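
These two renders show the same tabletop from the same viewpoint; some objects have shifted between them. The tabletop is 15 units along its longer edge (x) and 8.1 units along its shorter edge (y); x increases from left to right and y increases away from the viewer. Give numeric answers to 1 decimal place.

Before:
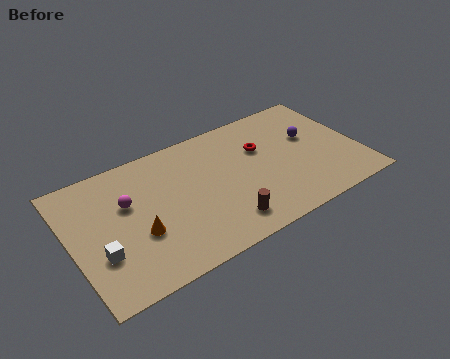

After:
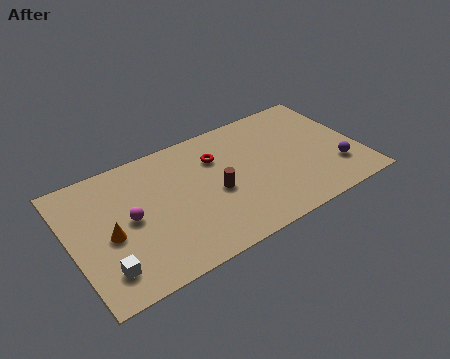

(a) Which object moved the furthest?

the purple sphere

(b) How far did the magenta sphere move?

1.0

The magenta sphere moved from about (3.0, 5.1) to (3.0, 4.1), a distance of √(0.0² + 1.0²) ≈ 1.0.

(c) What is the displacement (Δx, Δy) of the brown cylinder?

(-0.1, 2.1)

The brown cylinder started near (7.5, 1.5) and ended near (7.4, 3.6).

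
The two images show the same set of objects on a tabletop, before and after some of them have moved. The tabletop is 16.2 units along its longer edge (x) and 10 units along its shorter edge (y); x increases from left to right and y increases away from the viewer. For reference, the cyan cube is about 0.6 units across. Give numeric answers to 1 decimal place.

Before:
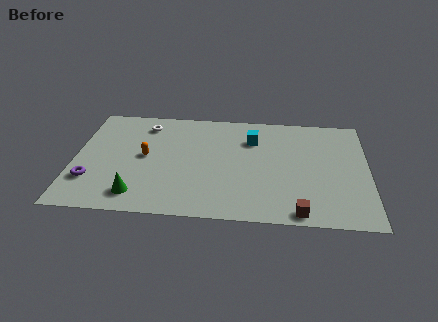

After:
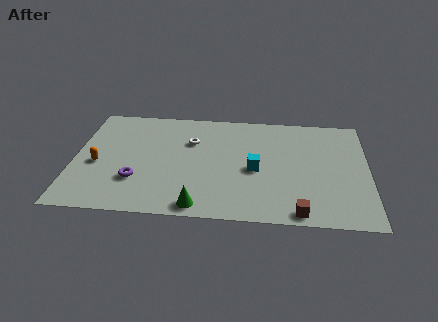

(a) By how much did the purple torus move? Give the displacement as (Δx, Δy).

(2.5, 0.2)

The purple torus was at about (1.0, 2.8) and moved to about (3.5, 3.0).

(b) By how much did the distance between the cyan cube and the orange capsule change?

+2.4

Before: roughly 6.3 units apart; after: 8.7. That's 2.4 units further apart.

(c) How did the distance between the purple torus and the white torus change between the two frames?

-1.3

The distance was about 6.1 in the first image and 4.8 in the second, so they moved 1.3 units closer together.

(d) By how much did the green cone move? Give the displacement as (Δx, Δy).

(3.4, -0.7)

From the two frames, the green cone sits at roughly (3.6, 1.7) before and (7.0, 1.0) after.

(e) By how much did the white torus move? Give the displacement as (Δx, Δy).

(2.6, -1.4)

The white torus was at about (3.8, 8.2) and moved to about (6.4, 6.8).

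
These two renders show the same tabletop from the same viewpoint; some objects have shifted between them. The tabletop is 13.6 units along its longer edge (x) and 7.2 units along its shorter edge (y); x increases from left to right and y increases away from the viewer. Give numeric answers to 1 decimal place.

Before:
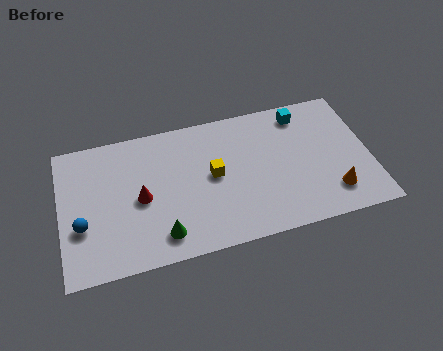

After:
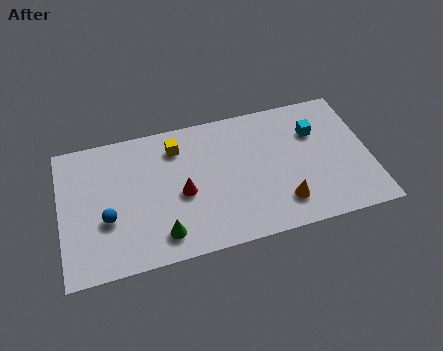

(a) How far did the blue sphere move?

1.1

The blue sphere moved from about (0.9, 2.6) to (2.0, 2.7), a distance of √(1.1² + 0.1²) ≈ 1.1.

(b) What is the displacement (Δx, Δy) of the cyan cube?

(0.5, -1.1)

From the two frames, the cyan cube sits at roughly (10.8, 6.1) before and (11.3, 5.0) after.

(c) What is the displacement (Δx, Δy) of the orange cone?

(-2.2, 0.0)

The orange cone started near (11.8, 1.6) and ended near (9.6, 1.6).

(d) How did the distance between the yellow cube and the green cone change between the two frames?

+1.0

They were about 3.5 units apart before and 4.5 after — 1.0 units further apart.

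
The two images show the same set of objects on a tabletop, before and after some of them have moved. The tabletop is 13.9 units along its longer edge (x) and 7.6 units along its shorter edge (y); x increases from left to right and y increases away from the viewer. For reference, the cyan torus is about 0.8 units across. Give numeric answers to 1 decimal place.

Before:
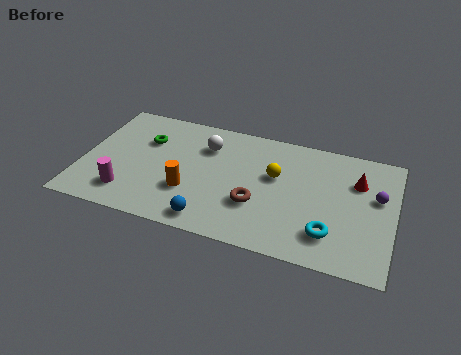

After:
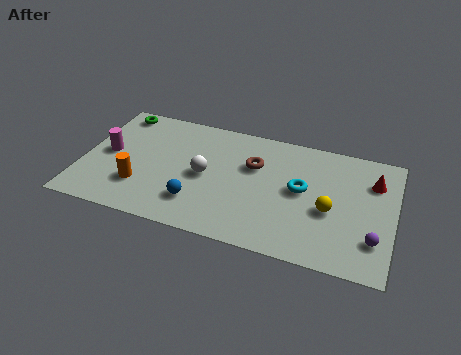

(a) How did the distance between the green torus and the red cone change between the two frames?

+2.3

The distance was about 9.5 in the first image and 11.8 in the second, so they moved 2.3 units further apart.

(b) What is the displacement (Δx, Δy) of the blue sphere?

(-0.7, 0.9)

From the two frames, the blue sphere sits at roughly (6.0, 1.0) before and (5.3, 1.9) after.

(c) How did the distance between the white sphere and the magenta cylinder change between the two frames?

-0.7

Before: roughly 5.1 units apart; after: 4.4. That's 0.7 units closer together.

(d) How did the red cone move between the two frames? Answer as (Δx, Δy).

(0.7, 0.2)

The red cone was at about (12.2, 5.3) and moved to about (12.9, 5.5).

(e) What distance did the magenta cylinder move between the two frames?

2.5

The magenta cylinder moved from about (2.2, 1.6) to (1.1, 3.9), a distance of √(1.1² + 2.3²) ≈ 2.5.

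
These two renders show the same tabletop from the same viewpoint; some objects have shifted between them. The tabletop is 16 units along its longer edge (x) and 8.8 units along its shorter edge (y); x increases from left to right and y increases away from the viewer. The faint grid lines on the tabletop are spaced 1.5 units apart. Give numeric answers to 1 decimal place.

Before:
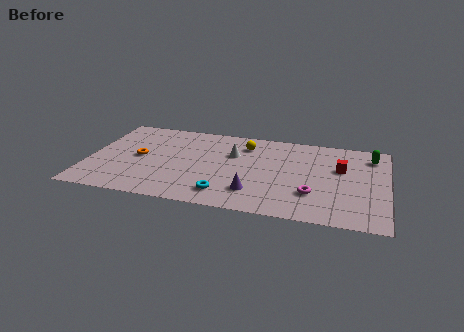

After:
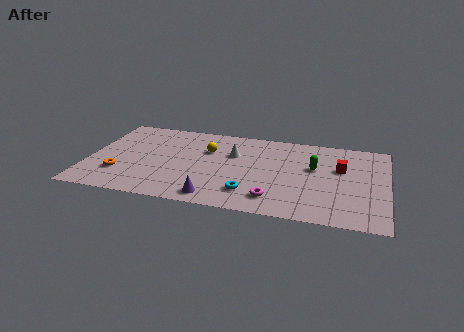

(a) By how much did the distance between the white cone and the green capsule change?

-3.1

Before: roughly 7.5 units apart; after: 4.4. That's 3.1 units closer together.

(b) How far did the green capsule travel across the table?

3.5

The green capsule was near (15.1, 7.1) before and (12.1, 5.3) after, so it travelled √(3.0² + 1.8²) ≈ 3.5 units.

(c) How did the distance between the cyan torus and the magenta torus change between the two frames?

-3.4

The distance was about 4.7 in the first image and 1.3 in the second, so they moved 3.4 units closer together.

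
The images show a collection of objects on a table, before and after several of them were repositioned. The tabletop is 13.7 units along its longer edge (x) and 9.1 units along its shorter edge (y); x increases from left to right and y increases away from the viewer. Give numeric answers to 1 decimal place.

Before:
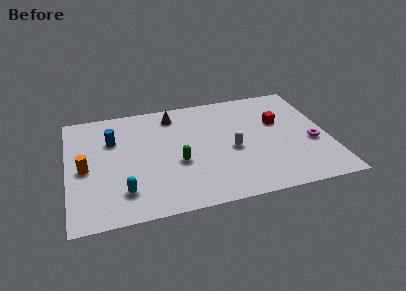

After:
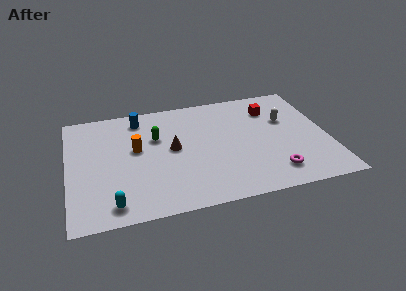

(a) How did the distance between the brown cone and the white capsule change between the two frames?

+1.6

The distance was about 4.6 in the first image and 6.2 in the second, so they moved 1.6 units further apart.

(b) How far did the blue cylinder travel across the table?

2.1

From (2.4, 6.2) to (3.9, 7.7), the blue cylinder covered √(1.5² + 1.5²) ≈ 2.1 units.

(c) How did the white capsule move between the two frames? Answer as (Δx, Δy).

(3.0, 1.8)

From the two frames, the white capsule sits at roughly (8.6, 4.0) before and (11.6, 5.8) after.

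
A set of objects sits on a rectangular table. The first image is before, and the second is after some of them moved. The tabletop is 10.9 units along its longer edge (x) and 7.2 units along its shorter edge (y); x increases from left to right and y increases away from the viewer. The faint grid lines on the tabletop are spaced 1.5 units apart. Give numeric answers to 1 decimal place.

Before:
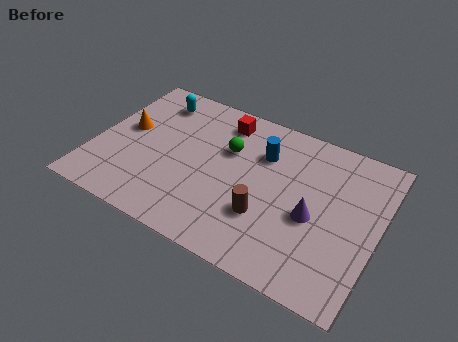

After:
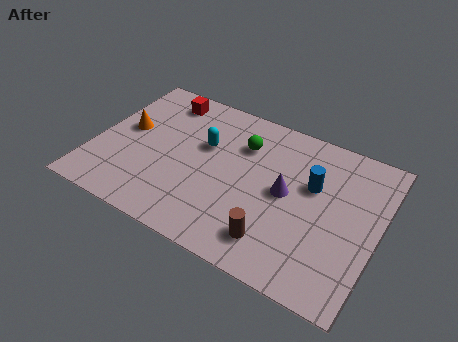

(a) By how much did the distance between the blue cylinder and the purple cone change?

-1.8

They were about 3.0 units apart before and 1.2 after — 1.8 units closer together.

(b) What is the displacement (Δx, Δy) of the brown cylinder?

(0.5, -0.9)

The brown cylinder started near (6.8, 2.3) and ended near (7.3, 1.4).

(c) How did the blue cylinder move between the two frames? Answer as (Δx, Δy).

(2.0, -0.6)

The blue cylinder started near (6.3, 5.1) and ended near (8.3, 4.5).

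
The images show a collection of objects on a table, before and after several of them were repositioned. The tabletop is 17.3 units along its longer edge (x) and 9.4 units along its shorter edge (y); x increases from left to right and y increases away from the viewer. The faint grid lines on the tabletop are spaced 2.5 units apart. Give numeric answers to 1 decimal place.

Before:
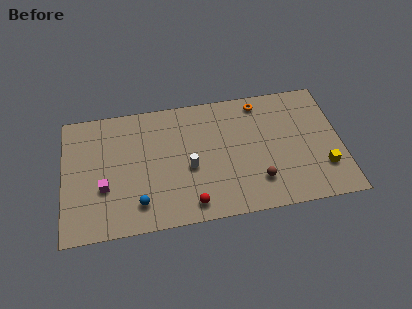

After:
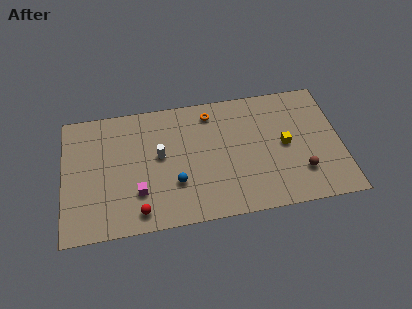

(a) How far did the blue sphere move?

2.5

The blue sphere moved from about (4.6, 1.9) to (6.9, 3.0), a distance of √(2.3² + 1.1²) ≈ 2.5.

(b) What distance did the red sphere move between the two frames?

3.2

From (7.8, 1.3) to (4.6, 1.3), the red sphere covered √(3.2² + 0.0²) ≈ 3.2 units.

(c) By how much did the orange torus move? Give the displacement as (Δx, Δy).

(-3.1, -0.3)

The orange torus started near (12.4, 8.2) and ended near (9.3, 7.9).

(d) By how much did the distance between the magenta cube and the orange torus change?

-4.0

The distance was about 11.0 in the first image and 7.0 in the second, so they moved 4.0 units closer together.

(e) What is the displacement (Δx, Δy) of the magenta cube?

(2.1, -0.7)

From the two frames, the magenta cube sits at roughly (2.5, 3.4) before and (4.6, 2.7) after.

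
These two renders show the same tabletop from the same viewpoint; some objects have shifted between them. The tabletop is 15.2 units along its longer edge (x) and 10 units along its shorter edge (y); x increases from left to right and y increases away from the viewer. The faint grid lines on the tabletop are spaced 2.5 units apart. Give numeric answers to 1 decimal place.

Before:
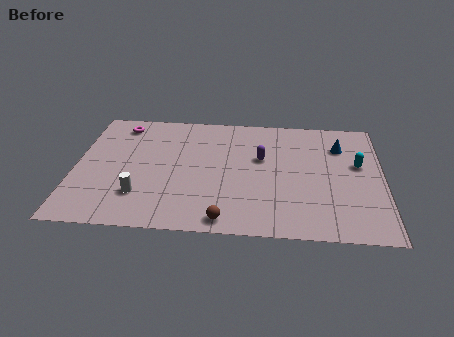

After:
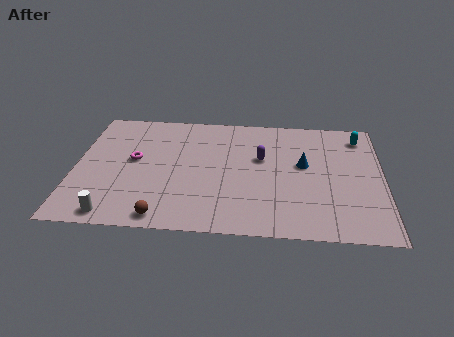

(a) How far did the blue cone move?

2.5

The blue cone moved from about (13.1, 7.4) to (11.3, 5.7), a distance of √(1.8² + 1.7²) ≈ 2.5.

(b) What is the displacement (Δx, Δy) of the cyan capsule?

(0.1, 2.4)

The cyan capsule was at about (14.0, 5.9) and moved to about (14.1, 8.3).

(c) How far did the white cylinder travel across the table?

2.0

From (3.3, 2.6) to (2.1, 1.0), the white cylinder covered √(1.2² + 1.6²) ≈ 2.0 units.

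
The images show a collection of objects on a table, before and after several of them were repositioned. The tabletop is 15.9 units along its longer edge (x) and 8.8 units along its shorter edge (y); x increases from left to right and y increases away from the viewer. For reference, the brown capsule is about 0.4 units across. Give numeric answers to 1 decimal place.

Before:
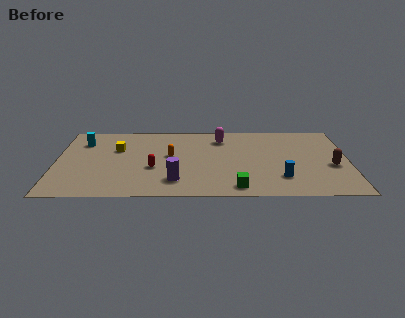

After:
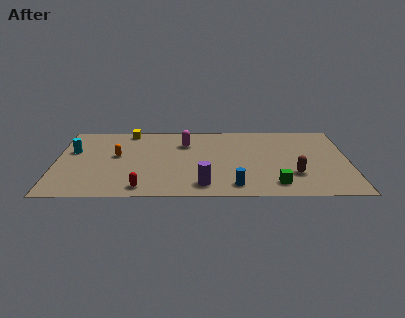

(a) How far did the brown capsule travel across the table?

2.3

The brown capsule moved from about (15.0, 3.6) to (12.9, 2.6), a distance of √(2.1² + 1.0²) ≈ 2.3.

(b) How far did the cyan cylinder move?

1.2

From (1.4, 6.6) to (0.9, 5.5), the cyan cylinder covered √(0.5² + 1.1²) ≈ 1.2 units.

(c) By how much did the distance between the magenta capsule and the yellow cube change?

-2.4

The distance was about 5.8 in the first image and 3.4 in the second, so they moved 2.4 units closer together.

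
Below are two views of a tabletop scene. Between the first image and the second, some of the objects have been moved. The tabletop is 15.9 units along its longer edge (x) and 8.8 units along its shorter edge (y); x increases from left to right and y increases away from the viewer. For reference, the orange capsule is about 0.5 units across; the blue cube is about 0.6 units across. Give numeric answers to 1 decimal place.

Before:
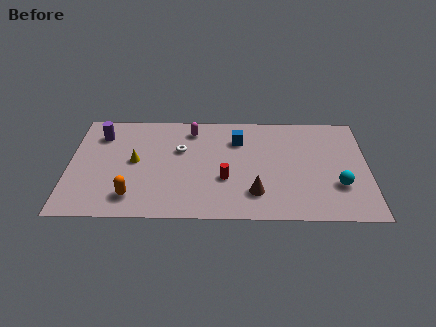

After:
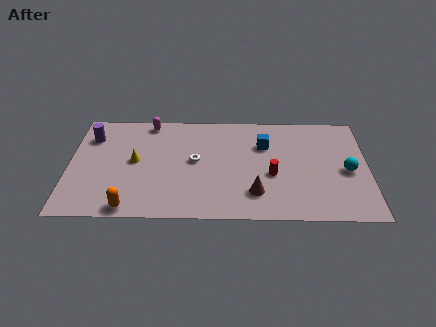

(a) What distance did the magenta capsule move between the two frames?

2.4

From (6.5, 7.3) to (4.2, 7.9), the magenta capsule covered √(2.3² + 0.6²) ≈ 2.4 units.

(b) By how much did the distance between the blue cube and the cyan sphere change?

-1.6

They were about 6.5 units apart before and 4.9 after — 1.6 units closer together.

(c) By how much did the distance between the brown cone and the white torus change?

-1.2

The distance was about 5.3 in the first image and 4.1 in the second, so they moved 1.2 units closer together.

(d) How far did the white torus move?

1.2

From (5.9, 5.6) to (6.7, 4.7), the white torus covered √(0.8² + 0.9²) ≈ 1.2 units.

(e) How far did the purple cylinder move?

0.5

The purple cylinder was near (1.6, 6.8) before and (1.1, 6.6) after, so it travelled √(0.5² + 0.2²) ≈ 0.5 units.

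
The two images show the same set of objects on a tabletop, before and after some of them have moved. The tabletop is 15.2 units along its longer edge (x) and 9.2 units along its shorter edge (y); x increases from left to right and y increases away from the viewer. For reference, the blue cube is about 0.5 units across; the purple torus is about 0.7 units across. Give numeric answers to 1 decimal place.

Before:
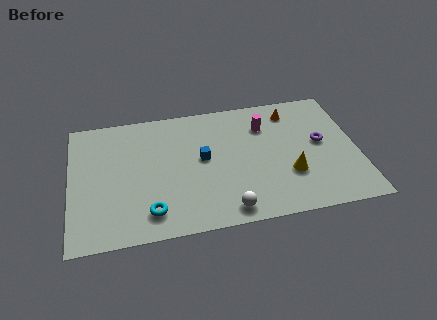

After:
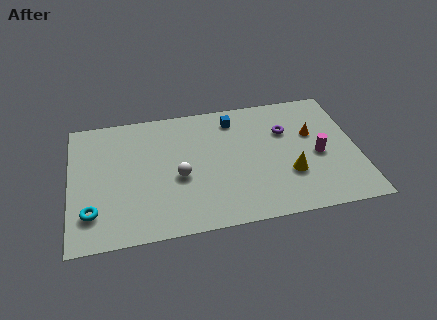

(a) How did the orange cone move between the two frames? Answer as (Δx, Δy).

(1.0, -1.9)

From the two frames, the orange cone sits at roughly (11.9, 7.6) before and (12.9, 5.7) after.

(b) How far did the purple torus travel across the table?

2.2

The purple torus moved from about (13.3, 5.0) to (11.5, 6.2), a distance of √(1.8² + 1.2²) ≈ 2.2.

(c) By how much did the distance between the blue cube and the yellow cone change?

+0.4

Before: roughly 4.9 units apart; after: 5.3. That's 0.4 units further apart.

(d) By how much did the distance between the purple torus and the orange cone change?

-1.5

Before: roughly 3.0 units apart; after: 1.5. That's 1.5 units closer together.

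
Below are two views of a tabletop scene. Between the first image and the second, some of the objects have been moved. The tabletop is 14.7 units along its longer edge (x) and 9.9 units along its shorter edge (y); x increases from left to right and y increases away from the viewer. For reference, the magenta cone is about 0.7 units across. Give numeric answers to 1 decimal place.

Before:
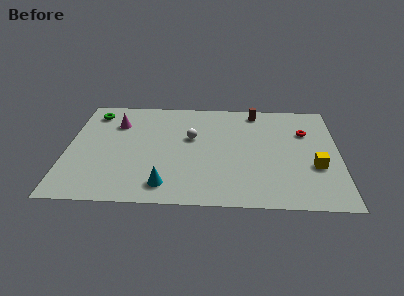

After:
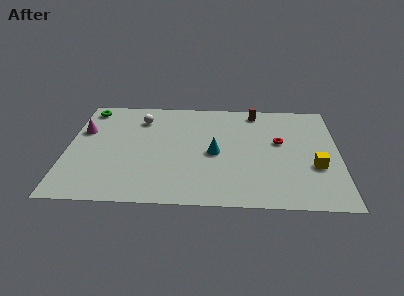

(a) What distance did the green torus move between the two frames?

0.5

The green torus moved from about (1.3, 8.2) to (1.0, 8.6), a distance of √(0.3² + 0.4²) ≈ 0.5.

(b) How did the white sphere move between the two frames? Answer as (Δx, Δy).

(-2.8, 1.7)

The white sphere started near (6.7, 6.0) and ended near (3.9, 7.7).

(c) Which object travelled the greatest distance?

the cyan cone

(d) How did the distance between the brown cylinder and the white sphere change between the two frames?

+2.0

The distance was about 4.4 in the first image and 6.4 in the second, so they moved 2.0 units further apart.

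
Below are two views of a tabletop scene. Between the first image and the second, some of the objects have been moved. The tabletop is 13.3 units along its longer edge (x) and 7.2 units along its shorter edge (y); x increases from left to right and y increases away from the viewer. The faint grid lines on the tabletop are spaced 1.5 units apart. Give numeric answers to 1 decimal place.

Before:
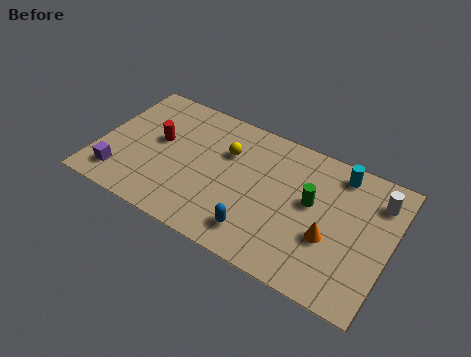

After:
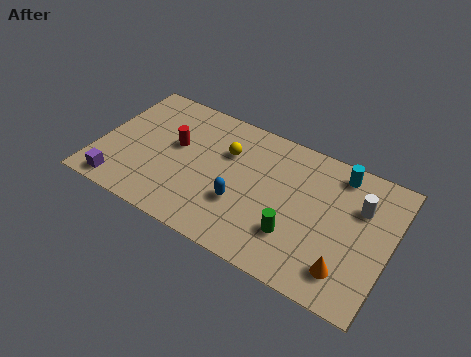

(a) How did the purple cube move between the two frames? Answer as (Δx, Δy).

(0.1, -0.5)

The purple cube started near (1.2, 1.4) and ended near (1.3, 0.9).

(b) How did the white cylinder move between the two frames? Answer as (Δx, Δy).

(-0.7, -0.7)

The white cylinder was at about (12.5, 5.6) and moved to about (11.8, 4.9).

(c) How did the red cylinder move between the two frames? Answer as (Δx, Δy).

(0.8, 0.1)

From the two frames, the red cylinder sits at roughly (2.6, 4.1) before and (3.4, 4.2) after.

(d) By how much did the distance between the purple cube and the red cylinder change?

+0.9

The distance was about 3.0 in the first image and 3.9 in the second, so they moved 0.9 units further apart.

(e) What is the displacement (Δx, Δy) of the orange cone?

(0.9, -1.2)

The orange cone started near (10.7, 2.7) and ended near (11.6, 1.5).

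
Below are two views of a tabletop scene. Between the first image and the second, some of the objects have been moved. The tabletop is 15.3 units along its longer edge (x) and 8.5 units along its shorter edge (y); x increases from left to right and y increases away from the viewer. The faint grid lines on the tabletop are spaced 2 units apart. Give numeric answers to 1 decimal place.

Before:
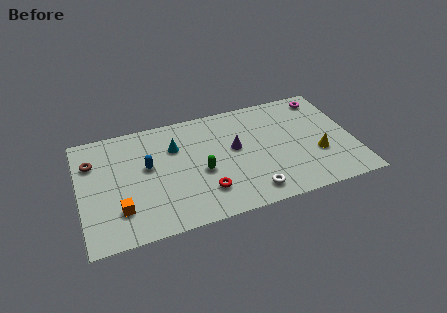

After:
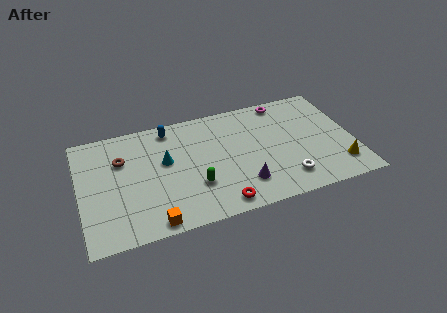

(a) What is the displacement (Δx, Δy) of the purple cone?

(0.2, -2.8)

The purple cone was at about (8.7, 4.8) and moved to about (8.9, 2.0).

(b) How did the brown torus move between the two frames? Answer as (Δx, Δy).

(1.6, -0.3)

From the two frames, the brown torus sits at roughly (0.8, 6.1) before and (2.4, 5.8) after.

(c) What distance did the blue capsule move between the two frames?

2.9

From (3.8, 4.9) to (5.2, 7.4), the blue capsule covered √(1.4² + 2.5²) ≈ 2.9 units.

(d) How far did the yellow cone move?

1.6

From (13.2, 3.0) to (14.3, 1.8), the yellow cone covered √(1.1² + 1.2²) ≈ 1.6 units.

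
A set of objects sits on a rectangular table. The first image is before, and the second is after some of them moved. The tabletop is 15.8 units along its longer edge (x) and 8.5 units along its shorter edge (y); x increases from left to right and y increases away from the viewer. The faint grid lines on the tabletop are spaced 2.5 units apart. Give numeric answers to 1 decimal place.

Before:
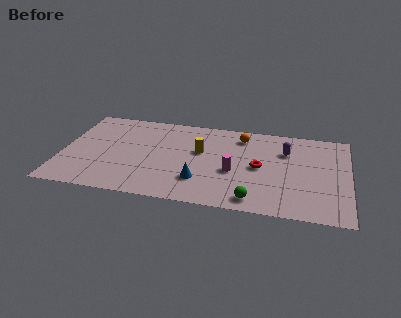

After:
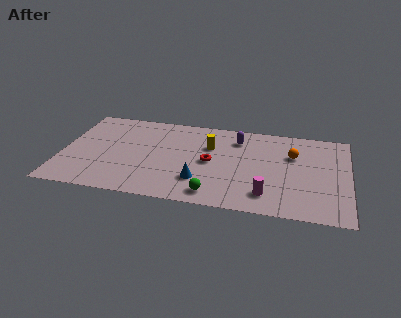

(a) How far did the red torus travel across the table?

2.7

From (10.9, 4.2) to (8.2, 4.2), the red torus covered √(2.7² + 0.0²) ≈ 2.7 units.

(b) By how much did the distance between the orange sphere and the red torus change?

+1.7

The distance was about 3.0 in the first image and 4.7 in the second, so they moved 1.7 units further apart.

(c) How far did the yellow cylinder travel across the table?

0.8

From (7.6, 5.1) to (8.1, 5.7), the yellow cylinder covered √(0.5² + 0.6²) ≈ 0.8 units.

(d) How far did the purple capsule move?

2.8

From (12.3, 6.0) to (9.6, 6.7), the purple capsule covered √(2.7² + 0.7²) ≈ 2.8 units.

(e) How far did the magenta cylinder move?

2.6

The magenta cylinder was near (9.5, 3.5) before and (11.4, 1.7) after, so it travelled √(1.9² + 1.8²) ≈ 2.6 units.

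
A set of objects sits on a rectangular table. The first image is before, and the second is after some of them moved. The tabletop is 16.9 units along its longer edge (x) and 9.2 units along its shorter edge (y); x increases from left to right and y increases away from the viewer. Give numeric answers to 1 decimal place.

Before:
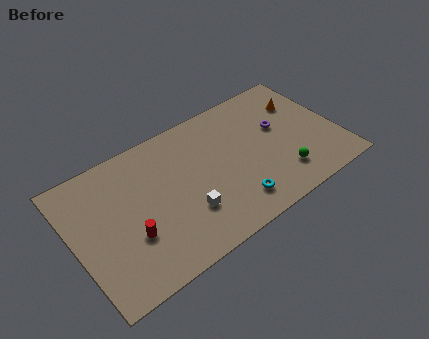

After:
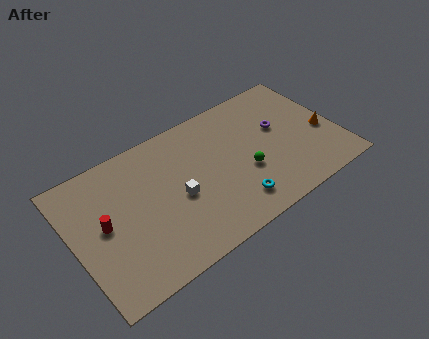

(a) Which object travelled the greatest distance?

the orange cone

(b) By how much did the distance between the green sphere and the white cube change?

-1.8

The distance was about 6.1 in the first image and 4.3 in the second, so they moved 1.8 units closer together.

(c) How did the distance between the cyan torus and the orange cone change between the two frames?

-0.6

The distance was about 7.2 in the first image and 6.6 in the second, so they moved 0.6 units closer together.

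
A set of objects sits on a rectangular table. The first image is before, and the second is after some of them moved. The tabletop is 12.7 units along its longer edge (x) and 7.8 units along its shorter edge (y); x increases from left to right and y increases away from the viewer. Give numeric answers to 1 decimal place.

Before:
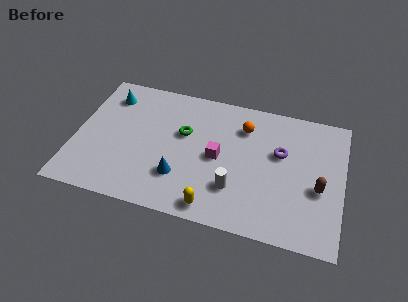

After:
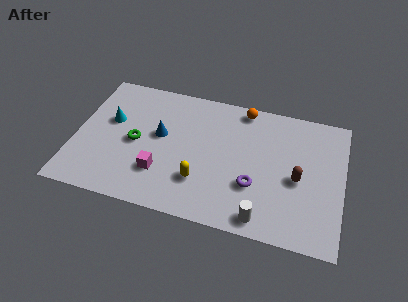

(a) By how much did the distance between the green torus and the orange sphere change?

+2.9

The distance was about 3.0 in the first image and 5.9 in the second, so they moved 2.9 units further apart.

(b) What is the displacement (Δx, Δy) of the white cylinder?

(1.4, -1.3)

From the two frames, the white cylinder sits at roughly (7.7, 2.2) before and (9.1, 0.9) after.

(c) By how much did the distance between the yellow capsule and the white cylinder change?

+1.7

The distance was about 1.6 in the first image and 3.3 in the second, so they moved 1.7 units further apart.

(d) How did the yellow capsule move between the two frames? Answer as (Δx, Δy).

(-0.7, 1.3)

From the two frames, the yellow capsule sits at roughly (6.8, 0.9) before and (6.1, 2.2) after.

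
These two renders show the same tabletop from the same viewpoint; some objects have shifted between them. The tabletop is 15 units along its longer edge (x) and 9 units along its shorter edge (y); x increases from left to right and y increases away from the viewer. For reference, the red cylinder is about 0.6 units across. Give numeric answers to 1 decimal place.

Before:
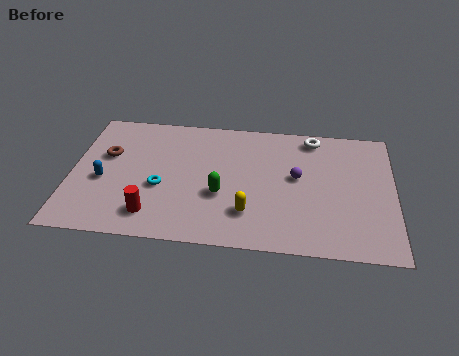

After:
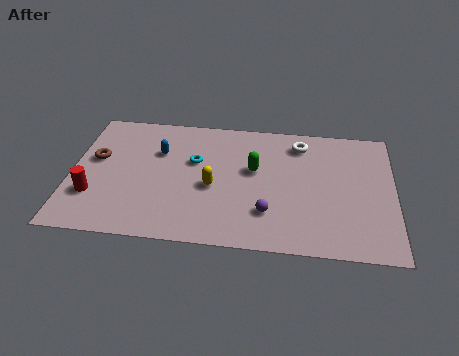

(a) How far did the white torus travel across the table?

0.8

From (11.2, 7.9) to (10.6, 7.4), the white torus covered √(0.6² + 0.5²) ≈ 0.8 units.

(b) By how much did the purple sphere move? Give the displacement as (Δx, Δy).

(-1.3, -2.6)

The purple sphere started near (10.5, 5.0) and ended near (9.2, 2.4).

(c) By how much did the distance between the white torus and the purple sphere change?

+2.2

Before: roughly 3.0 units apart; after: 5.2. That's 2.2 units further apart.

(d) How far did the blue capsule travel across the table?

3.4

From (1.5, 3.8) to (4.0, 6.1), the blue capsule covered √(2.5² + 2.3²) ≈ 3.4 units.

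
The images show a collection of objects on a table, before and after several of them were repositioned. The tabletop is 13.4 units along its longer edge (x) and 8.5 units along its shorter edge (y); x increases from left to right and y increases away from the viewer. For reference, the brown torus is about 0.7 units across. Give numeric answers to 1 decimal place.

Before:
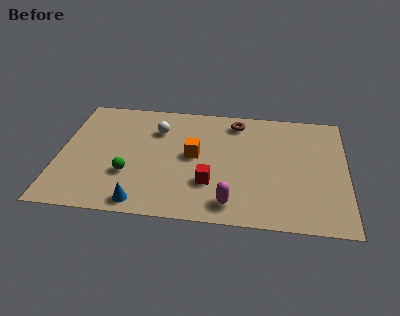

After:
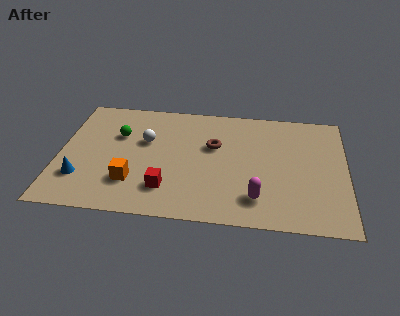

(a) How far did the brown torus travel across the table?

2.1

From (8.2, 7.2) to (7.2, 5.3), the brown torus covered √(1.0² + 1.9²) ≈ 2.1 units.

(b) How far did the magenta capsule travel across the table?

1.3

From (8.1, 1.3) to (9.3, 1.8), the magenta capsule covered √(1.2² + 0.5²) ≈ 1.3 units.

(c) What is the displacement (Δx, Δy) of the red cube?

(-2.0, -0.6)

The red cube was at about (7.1, 2.6) and moved to about (5.1, 2.0).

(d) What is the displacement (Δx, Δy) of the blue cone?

(-2.9, 1.4)

From the two frames, the blue cone sits at roughly (4.0, 0.9) before and (1.1, 2.3) after.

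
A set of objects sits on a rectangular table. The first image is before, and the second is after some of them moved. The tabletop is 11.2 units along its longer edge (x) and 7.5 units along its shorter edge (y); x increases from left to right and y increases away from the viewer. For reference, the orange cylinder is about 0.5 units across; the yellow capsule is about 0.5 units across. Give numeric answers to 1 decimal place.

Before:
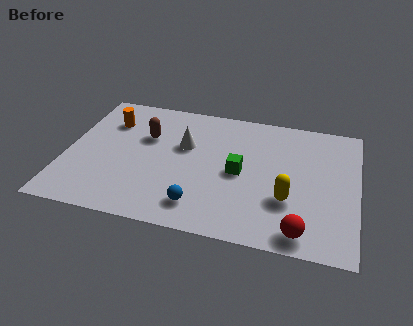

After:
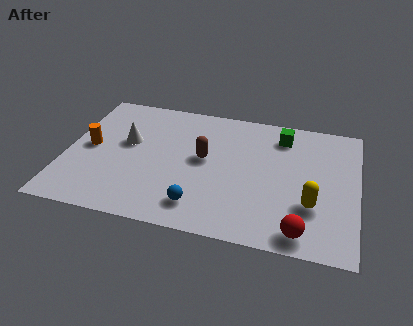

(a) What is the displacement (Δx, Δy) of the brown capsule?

(2.3, -0.8)

From the two frames, the brown capsule sits at roughly (3.0, 4.9) before and (5.3, 4.1) after.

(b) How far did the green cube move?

2.9

The green cube moved from about (6.7, 3.6) to (8.2, 6.1), a distance of √(1.5² + 2.5²) ≈ 2.9.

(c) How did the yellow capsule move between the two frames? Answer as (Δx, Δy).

(0.9, -0.1)

From the two frames, the yellow capsule sits at roughly (8.6, 2.5) before and (9.5, 2.4) after.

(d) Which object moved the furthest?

the green cube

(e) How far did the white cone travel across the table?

2.2

The white cone moved from about (4.5, 4.7) to (2.3, 4.4), a distance of √(2.2² + 0.3²) ≈ 2.2.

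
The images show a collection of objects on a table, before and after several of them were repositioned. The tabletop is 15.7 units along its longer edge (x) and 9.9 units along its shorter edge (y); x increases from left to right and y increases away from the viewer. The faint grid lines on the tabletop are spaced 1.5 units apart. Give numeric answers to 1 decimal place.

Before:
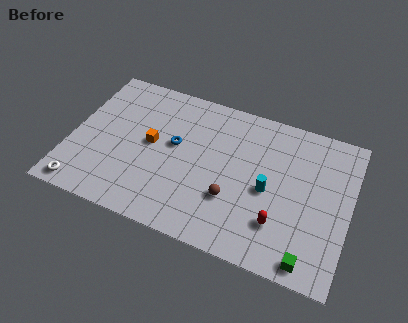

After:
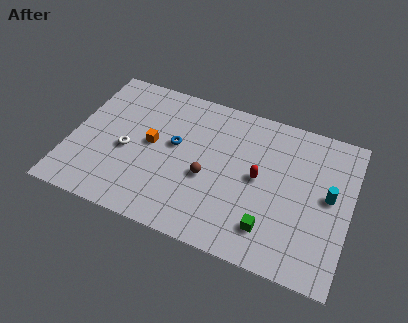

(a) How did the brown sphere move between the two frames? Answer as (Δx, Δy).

(-1.5, 0.9)

The brown sphere was at about (9.3, 3.2) and moved to about (7.8, 4.1).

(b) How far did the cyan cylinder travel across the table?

3.4

The cyan cylinder moved from about (11.2, 4.5) to (14.5, 5.3), a distance of √(3.3² + 0.8²) ≈ 3.4.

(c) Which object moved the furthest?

the white torus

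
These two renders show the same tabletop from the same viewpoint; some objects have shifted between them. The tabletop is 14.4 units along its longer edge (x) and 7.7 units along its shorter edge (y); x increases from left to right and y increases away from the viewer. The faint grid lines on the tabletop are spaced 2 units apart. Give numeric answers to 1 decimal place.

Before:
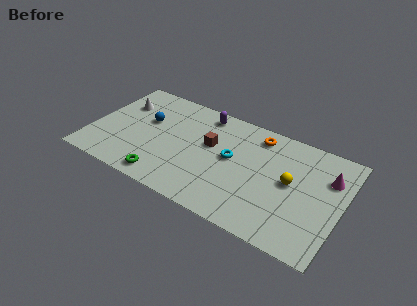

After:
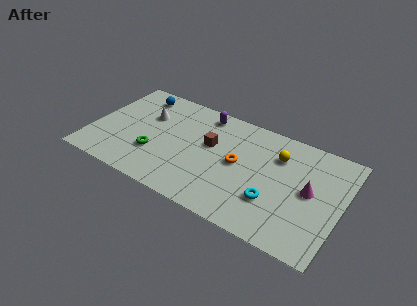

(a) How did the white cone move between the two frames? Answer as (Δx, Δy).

(1.6, -0.3)

The white cone started near (1.4, 5.4) and ended near (3.0, 5.1).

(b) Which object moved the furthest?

the cyan torus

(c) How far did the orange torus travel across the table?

2.6

The orange torus moved from about (9.3, 6.5) to (8.5, 4.0), a distance of √(0.8² + 2.5²) ≈ 2.6.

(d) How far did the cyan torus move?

3.2

The cyan torus was near (8.1, 4.2) before and (10.7, 2.4) after, so it travelled √(2.6² + 1.8²) ≈ 3.2 units.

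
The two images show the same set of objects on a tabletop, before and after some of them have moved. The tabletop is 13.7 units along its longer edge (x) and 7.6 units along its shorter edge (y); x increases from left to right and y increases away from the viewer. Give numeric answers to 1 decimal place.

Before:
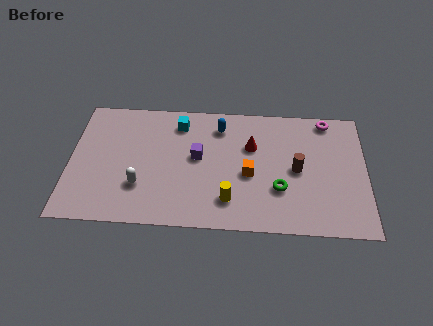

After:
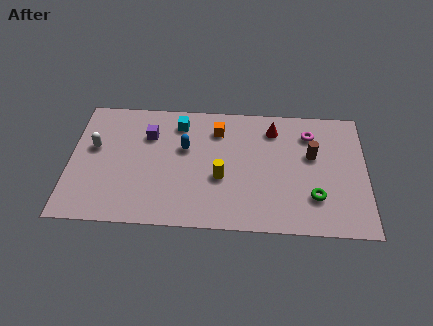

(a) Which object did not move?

the cyan cube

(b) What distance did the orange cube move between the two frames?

3.0

The orange cube was near (8.3, 3.3) before and (6.8, 5.9) after, so it travelled √(1.5² + 2.6²) ≈ 3.0 units.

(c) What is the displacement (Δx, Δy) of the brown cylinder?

(0.7, 0.9)

The brown cylinder was at about (10.5, 3.7) and moved to about (11.2, 4.6).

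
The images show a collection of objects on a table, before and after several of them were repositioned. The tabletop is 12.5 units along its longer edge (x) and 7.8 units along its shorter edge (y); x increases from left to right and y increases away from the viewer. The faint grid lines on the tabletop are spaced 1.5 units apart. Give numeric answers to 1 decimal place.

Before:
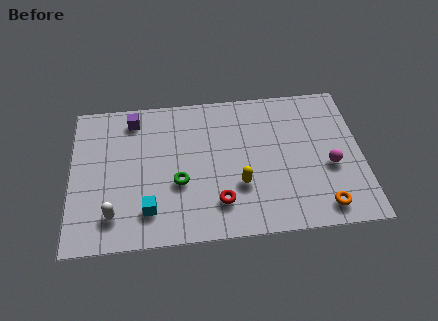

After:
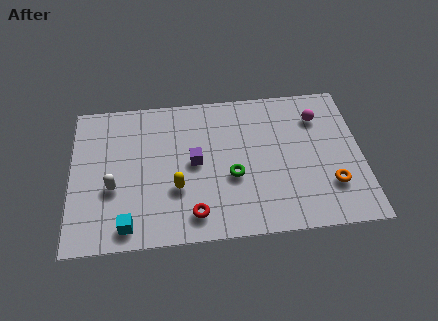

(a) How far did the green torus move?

2.3

The green torus moved from about (4.6, 3.0) to (6.9, 3.1), a distance of √(2.3² + 0.1²) ≈ 2.3.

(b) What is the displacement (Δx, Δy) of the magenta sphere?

(-0.4, 2.7)

The magenta sphere was at about (11.1, 3.2) and moved to about (10.7, 5.9).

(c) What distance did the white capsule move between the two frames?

1.4

The white capsule moved from about (1.8, 1.6) to (1.8, 3.0), a distance of √(0.0² + 1.4²) ≈ 1.4.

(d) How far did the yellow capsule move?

2.7

The yellow capsule was near (7.2, 2.6) before and (4.5, 2.7) after, so it travelled √(2.7² + 0.1²) ≈ 2.7 units.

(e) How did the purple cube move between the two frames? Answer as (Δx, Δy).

(2.6, -2.6)

The purple cube started near (2.7, 6.6) and ended near (5.3, 4.0).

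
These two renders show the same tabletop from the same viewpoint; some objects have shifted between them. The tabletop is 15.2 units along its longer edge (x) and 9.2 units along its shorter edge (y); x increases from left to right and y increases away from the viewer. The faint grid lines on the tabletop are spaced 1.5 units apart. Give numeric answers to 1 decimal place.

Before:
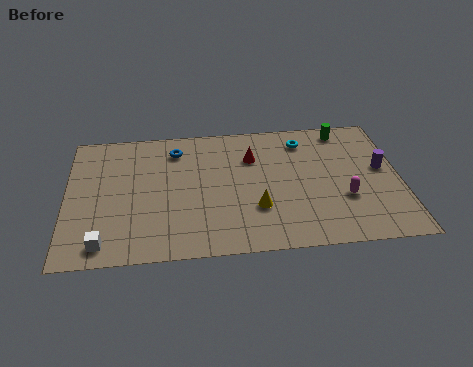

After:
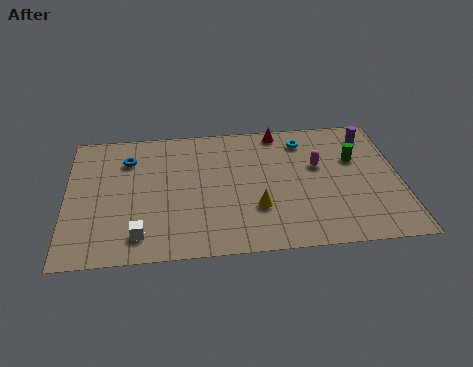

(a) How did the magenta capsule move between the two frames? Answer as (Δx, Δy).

(-1.1, 2.4)

The magenta capsule was at about (12.6, 3.2) and moved to about (11.5, 5.6).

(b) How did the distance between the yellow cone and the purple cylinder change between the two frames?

+1.0

The distance was about 6.2 in the first image and 7.2 in the second, so they moved 1.0 units further apart.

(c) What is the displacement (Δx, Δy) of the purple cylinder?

(-0.4, 2.5)

The purple cylinder started near (14.4, 5.1) and ended near (14.0, 7.6).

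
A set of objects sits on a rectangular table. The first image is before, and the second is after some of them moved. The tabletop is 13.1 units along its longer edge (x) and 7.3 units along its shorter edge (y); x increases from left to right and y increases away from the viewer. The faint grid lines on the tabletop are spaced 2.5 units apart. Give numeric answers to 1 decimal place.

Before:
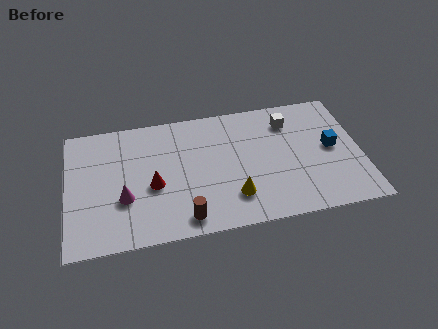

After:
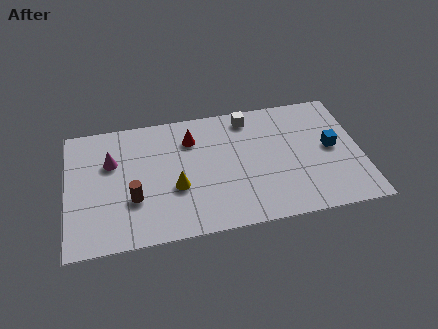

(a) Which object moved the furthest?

the red cone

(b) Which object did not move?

the blue cube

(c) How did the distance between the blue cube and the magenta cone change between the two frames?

+0.5

The distance was about 9.4 in the first image and 9.9 in the second, so they moved 0.5 units further apart.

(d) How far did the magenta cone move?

2.3

The magenta cone moved from about (2.5, 2.6) to (2.0, 4.8), a distance of √(0.5² + 2.2²) ≈ 2.3.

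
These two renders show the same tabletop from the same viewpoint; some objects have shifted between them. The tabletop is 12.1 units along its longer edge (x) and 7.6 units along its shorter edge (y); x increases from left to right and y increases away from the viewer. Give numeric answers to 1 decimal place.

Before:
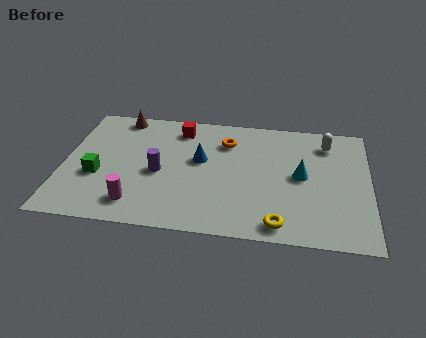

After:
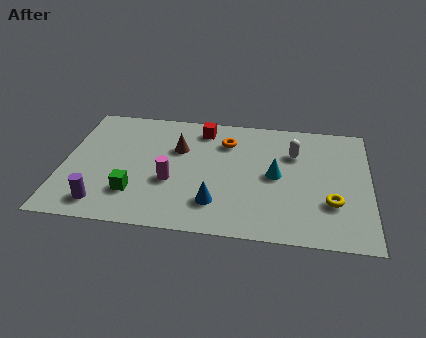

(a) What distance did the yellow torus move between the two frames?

2.5

The yellow torus moved from about (8.6, 0.9) to (10.6, 2.4), a distance of √(2.0² + 1.5²) ≈ 2.5.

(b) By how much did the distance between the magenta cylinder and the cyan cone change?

-2.7

Before: roughly 6.9 units apart; after: 4.2. That's 2.7 units closer together.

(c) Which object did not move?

the orange torus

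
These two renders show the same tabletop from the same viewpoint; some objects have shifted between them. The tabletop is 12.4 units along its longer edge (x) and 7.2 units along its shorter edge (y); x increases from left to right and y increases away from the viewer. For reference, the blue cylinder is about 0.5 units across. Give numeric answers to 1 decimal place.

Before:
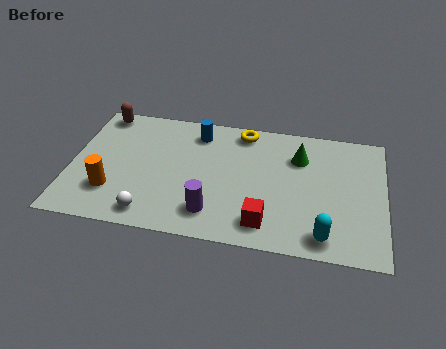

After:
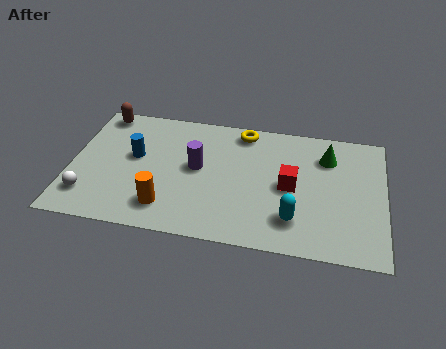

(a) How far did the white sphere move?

2.6

The white sphere moved from about (3.3, 1.0) to (0.8, 1.6), a distance of √(2.5² + 0.6²) ≈ 2.6.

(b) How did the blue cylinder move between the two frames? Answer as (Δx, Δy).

(-2.4, -1.8)

The blue cylinder was at about (4.9, 5.9) and moved to about (2.5, 4.1).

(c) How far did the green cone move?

1.1

The green cone moved from about (9.0, 5.2) to (10.1, 5.4), a distance of √(1.1² + 0.2²) ≈ 1.1.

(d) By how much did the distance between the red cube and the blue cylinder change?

+0.8

Before: roughly 5.4 units apart; after: 6.2. That's 0.8 units further apart.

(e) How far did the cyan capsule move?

1.4

The cyan capsule was near (10.1, 1.0) before and (8.9, 1.7) after, so it travelled √(1.2² + 0.7²) ≈ 1.4 units.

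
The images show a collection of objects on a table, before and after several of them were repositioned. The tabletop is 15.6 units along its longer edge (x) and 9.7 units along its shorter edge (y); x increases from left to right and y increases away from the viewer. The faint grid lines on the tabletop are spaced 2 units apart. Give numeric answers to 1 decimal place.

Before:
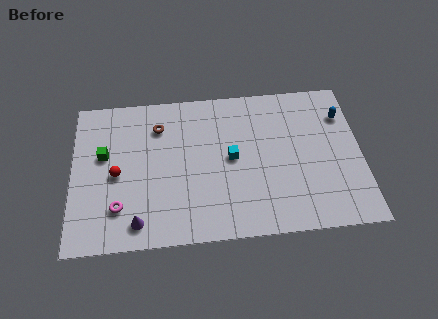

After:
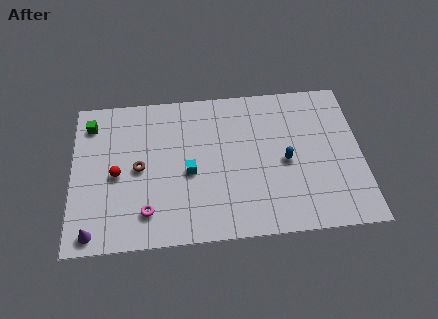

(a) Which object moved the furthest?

the blue capsule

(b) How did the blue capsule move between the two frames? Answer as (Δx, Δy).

(-3.2, -2.7)

The blue capsule started near (14.7, 7.2) and ended near (11.5, 4.5).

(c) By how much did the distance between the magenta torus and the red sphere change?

+0.9

They were about 2.1 units apart before and 3.0 after — 0.9 units further apart.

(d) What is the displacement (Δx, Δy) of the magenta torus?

(1.5, -0.4)

The magenta torus started near (2.5, 2.4) and ended near (4.0, 2.0).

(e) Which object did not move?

the red sphere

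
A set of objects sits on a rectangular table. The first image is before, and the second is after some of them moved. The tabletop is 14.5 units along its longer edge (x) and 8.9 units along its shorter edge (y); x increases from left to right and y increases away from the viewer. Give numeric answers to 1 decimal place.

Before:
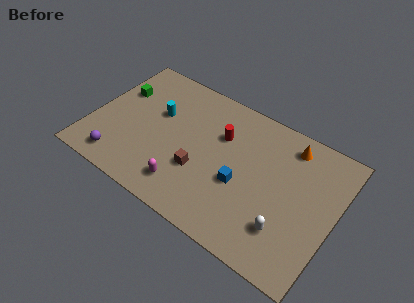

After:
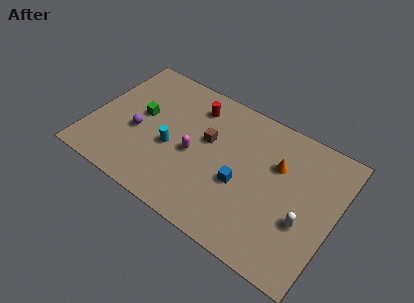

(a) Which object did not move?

the blue cube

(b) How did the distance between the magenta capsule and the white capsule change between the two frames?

+0.8

Before: roughly 5.9 units apart; after: 6.7. That's 0.8 units further apart.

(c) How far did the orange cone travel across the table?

1.7

The orange cone moved from about (11.4, 7.5) to (10.9, 5.9), a distance of √(0.5² + 1.6²) ≈ 1.7.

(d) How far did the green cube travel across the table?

1.9

The green cube moved from about (1.2, 5.9) to (2.8, 4.9), a distance of √(1.6² + 1.0²) ≈ 1.9.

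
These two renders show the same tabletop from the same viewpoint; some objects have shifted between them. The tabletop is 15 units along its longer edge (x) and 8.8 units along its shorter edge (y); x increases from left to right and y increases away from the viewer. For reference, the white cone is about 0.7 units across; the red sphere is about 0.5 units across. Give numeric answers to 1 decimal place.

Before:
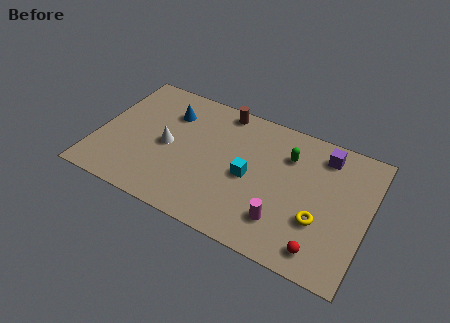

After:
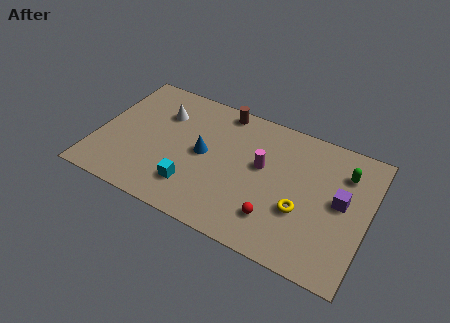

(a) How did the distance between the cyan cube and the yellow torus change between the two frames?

+1.9

They were about 4.1 units apart before and 6.0 after — 1.9 units further apart.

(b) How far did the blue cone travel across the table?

3.0

From (3.7, 6.5) to (5.9, 4.5), the blue cone covered √(2.2² + 2.0²) ≈ 3.0 units.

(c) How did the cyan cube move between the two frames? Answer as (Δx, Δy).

(-2.9, -2.0)

From the two frames, the cyan cube sits at roughly (8.5, 4.1) before and (5.6, 2.1) after.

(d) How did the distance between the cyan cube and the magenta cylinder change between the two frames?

+1.7

Before: roughly 2.9 units apart; after: 4.6. That's 1.7 units further apart.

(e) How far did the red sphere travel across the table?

2.7

The red sphere was near (12.8, 1.3) before and (10.2, 2.1) after, so it travelled √(2.6² + 0.8²) ≈ 2.7 units.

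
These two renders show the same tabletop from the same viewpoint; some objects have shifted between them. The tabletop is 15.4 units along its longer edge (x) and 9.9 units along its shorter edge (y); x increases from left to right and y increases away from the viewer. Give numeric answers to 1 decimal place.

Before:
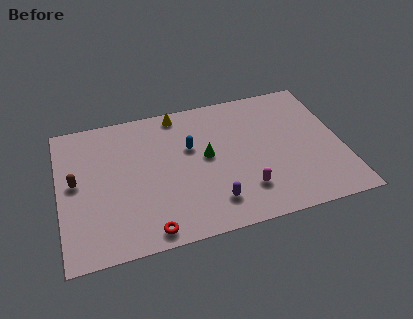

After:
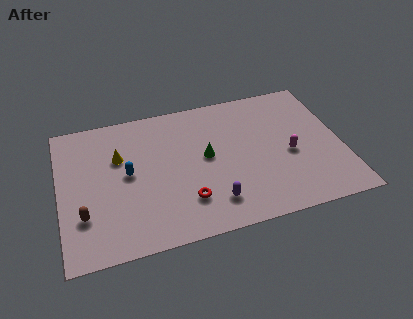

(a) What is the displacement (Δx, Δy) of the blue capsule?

(-3.5, -1.0)

The blue capsule was at about (7.2, 6.2) and moved to about (3.7, 5.2).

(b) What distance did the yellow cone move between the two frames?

4.2

The yellow cone moved from about (6.7, 8.9) to (3.3, 6.5), a distance of √(3.4² + 2.4²) ≈ 4.2.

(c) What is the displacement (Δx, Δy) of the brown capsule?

(0.3, -2.4)

The brown capsule started near (0.9, 5.3) and ended near (1.2, 2.9).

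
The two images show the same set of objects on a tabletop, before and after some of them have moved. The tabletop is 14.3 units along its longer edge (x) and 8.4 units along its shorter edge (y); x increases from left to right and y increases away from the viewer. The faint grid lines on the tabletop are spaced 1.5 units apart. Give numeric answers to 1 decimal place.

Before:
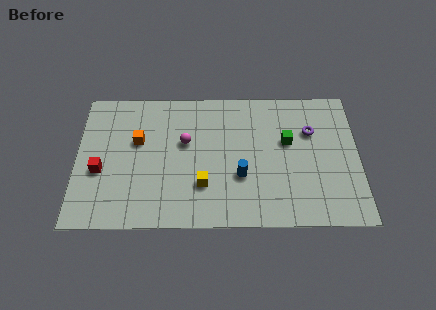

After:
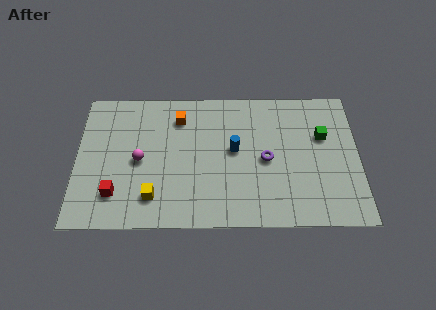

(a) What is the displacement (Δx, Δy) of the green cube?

(1.8, 0.3)

From the two frames, the green cube sits at roughly (10.7, 5.1) before and (12.5, 5.4) after.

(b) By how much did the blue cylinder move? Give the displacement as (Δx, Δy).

(-0.3, 1.6)

From the two frames, the blue cylinder sits at roughly (8.3, 3.0) before and (8.0, 4.6) after.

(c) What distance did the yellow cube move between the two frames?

2.6

The yellow cube moved from about (6.4, 2.5) to (3.9, 1.8), a distance of √(2.5² + 0.7²) ≈ 2.6.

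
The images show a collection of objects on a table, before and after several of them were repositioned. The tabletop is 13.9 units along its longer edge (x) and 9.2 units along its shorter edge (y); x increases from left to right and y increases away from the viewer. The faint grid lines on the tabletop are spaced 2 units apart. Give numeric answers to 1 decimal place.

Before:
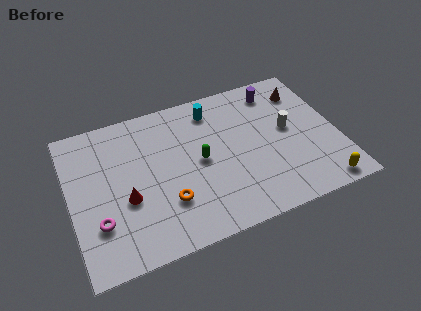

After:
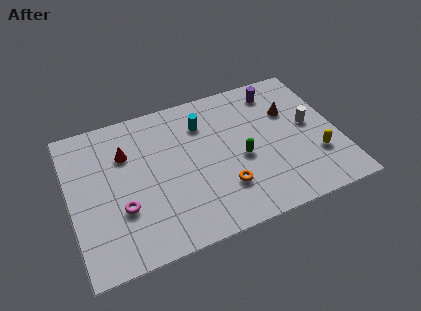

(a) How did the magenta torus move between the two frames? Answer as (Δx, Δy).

(1.2, 0.4)

The magenta torus started near (1.3, 2.7) and ended near (2.5, 3.1).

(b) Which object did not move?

the purple cylinder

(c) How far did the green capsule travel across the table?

2.2

The green capsule moved from about (6.7, 4.6) to (8.8, 4.0), a distance of √(2.1² + 0.6²) ≈ 2.2.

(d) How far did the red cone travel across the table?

2.8

From (2.8, 3.6) to (3.0, 6.4), the red cone covered √(0.2² + 2.8²) ≈ 2.8 units.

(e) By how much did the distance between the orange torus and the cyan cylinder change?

-1.3

They were about 5.7 units apart before and 4.4 after — 1.3 units closer together.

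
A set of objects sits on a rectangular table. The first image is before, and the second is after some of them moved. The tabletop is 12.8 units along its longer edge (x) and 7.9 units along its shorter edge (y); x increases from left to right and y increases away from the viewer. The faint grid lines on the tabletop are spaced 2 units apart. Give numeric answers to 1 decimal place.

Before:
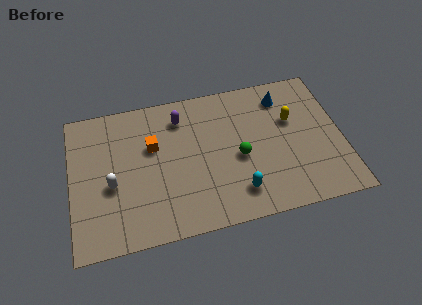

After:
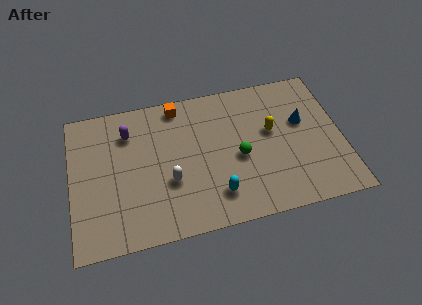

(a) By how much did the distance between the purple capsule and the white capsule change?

-0.9

The distance was about 4.5 in the first image and 3.6 in the second, so they moved 0.9 units closer together.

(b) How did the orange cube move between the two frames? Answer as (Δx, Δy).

(1.3, 2.0)

The orange cube started near (3.9, 5.0) and ended near (5.2, 7.0).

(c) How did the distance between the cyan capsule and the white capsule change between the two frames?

-3.6

They were about 6.0 units apart before and 2.4 after — 3.6 units closer together.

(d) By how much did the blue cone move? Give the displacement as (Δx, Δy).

(0.8, -1.6)

The blue cone started near (10.2, 6.4) and ended near (11.0, 4.8).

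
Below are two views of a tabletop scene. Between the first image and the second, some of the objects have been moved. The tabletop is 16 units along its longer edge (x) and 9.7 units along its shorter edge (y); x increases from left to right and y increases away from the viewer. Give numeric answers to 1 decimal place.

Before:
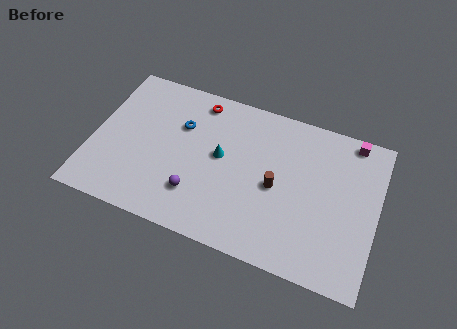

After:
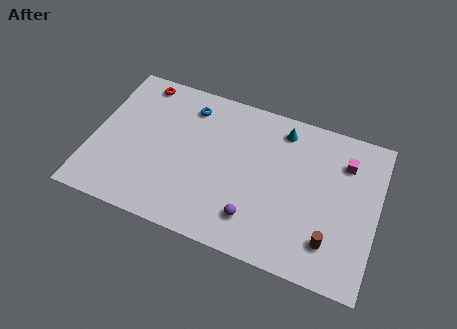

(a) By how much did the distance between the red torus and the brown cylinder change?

+6.9

The distance was about 6.2 in the first image and 13.1 in the second, so they moved 6.9 units further apart.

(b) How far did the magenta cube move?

1.5

From (14.3, 8.8) to (14.0, 7.3), the magenta cube covered √(0.3² + 1.5²) ≈ 1.5 units.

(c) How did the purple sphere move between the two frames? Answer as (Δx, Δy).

(3.3, -0.4)

The purple sphere started near (6.1, 2.5) and ended near (9.4, 2.1).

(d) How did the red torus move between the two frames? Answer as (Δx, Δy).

(-3.4, 0.2)

From the two frames, the red torus sits at roughly (5.6, 8.4) before and (2.2, 8.6) after.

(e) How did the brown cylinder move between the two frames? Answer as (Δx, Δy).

(3.2, -2.3)

From the two frames, the brown cylinder sits at roughly (10.4, 4.5) before and (13.6, 2.2) after.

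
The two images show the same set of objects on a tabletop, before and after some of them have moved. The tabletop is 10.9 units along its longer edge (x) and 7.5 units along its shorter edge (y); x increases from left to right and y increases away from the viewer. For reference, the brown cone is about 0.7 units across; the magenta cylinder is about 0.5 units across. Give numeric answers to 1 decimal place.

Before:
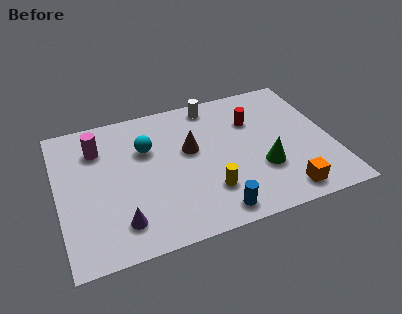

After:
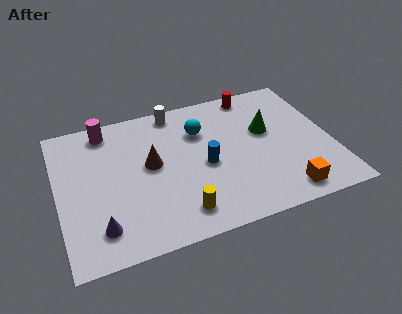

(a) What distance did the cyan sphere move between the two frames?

2.2

The cyan sphere was near (3.6, 5.0) before and (5.8, 5.3) after, so it travelled √(2.2² + 0.3²) ≈ 2.2 units.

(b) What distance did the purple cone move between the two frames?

0.8

The purple cone moved from about (2.3, 1.5) to (1.5, 1.5), a distance of √(0.8² + 0.0²) ≈ 0.8.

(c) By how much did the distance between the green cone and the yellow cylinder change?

+2.7

They were about 2.3 units apart before and 5.0 after — 2.7 units further apart.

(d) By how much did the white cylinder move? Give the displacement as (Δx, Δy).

(-1.5, 0.1)

The white cylinder was at about (6.4, 6.6) and moved to about (4.9, 6.7).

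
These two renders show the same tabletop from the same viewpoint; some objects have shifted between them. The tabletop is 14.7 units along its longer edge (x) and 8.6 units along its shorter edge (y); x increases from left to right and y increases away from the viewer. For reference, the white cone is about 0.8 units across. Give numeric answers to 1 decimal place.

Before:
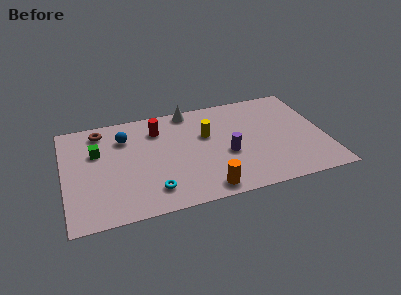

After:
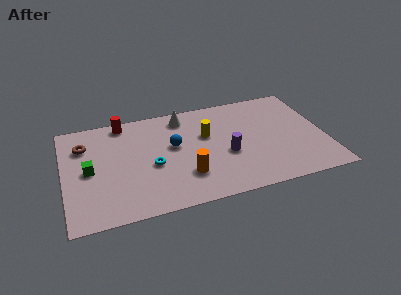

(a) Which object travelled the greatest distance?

the blue sphere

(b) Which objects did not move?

the yellow cylinder and the purple cylinder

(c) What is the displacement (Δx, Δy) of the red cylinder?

(-1.9, 1.1)

The red cylinder was at about (5.4, 6.6) and moved to about (3.5, 7.7).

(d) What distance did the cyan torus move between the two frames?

2.0

From (4.8, 1.7) to (4.9, 3.7), the cyan torus covered √(0.1² + 2.0²) ≈ 2.0 units.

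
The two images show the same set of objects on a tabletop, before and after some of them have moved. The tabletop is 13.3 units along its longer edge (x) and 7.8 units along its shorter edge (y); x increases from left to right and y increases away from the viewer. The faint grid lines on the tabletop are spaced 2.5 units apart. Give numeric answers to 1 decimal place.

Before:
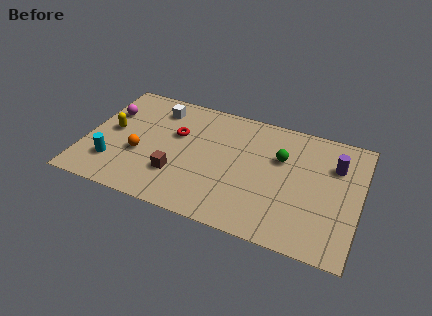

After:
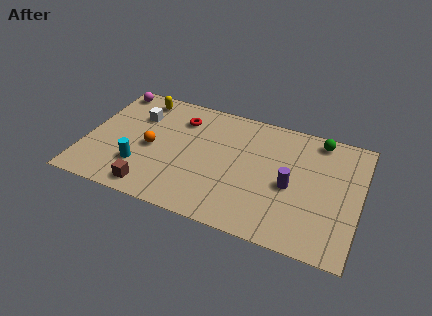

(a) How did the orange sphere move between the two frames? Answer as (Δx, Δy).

(0.5, 0.6)

The orange sphere was at about (2.7, 3.0) and moved to about (3.2, 3.6).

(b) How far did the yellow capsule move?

2.8

The yellow capsule was near (1.2, 4.1) before and (2.3, 6.7) after, so it travelled √(1.1² + 2.6²) ≈ 2.8 units.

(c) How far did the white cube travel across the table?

1.2

The white cube moved from about (3.2, 6.3) to (2.3, 5.5), a distance of √(0.9² + 0.8²) ≈ 1.2.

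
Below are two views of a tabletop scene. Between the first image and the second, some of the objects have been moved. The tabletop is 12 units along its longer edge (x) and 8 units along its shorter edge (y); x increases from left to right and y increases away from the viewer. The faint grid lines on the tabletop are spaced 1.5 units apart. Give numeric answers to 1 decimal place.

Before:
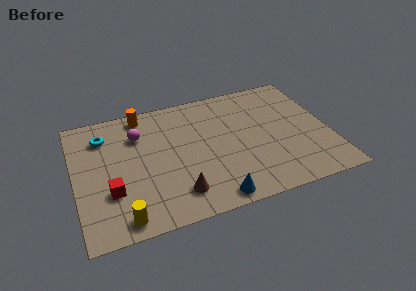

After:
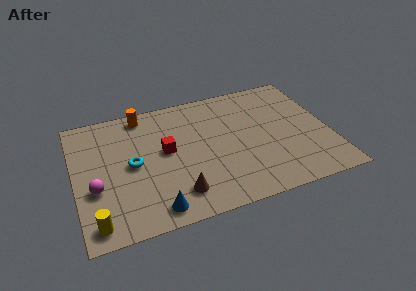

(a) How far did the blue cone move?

2.7

The blue cone was near (6.2, 0.8) before and (3.5, 1.0) after, so it travelled √(2.7² + 0.2²) ≈ 2.7 units.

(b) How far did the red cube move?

3.2

From (1.6, 2.6) to (4.3, 4.4), the red cube covered √(2.7² + 1.8²) ≈ 3.2 units.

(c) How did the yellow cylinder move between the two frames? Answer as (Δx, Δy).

(-1.2, 0.1)

The yellow cylinder started near (2.0, 0.9) and ended near (0.8, 1.0).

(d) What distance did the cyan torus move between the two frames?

2.5

The cyan torus moved from about (1.5, 6.2) to (2.7, 4.0), a distance of √(1.2² + 2.2²) ≈ 2.5.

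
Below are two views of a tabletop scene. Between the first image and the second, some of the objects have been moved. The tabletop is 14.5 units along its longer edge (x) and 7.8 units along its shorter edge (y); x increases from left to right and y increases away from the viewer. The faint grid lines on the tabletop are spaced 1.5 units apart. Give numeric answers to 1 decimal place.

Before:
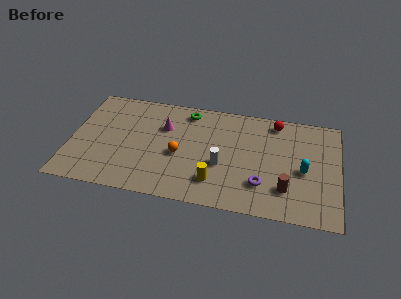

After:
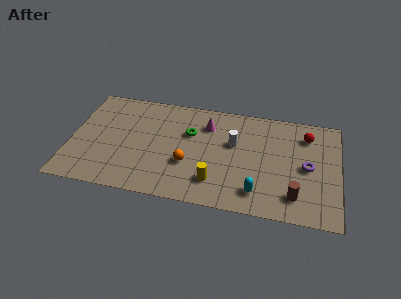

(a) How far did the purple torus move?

2.9

From (10.4, 2.1) to (12.8, 3.8), the purple torus covered √(2.4² + 1.7²) ≈ 2.9 units.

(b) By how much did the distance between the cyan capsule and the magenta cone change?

-2.5

Before: roughly 7.8 units apart; after: 5.3. That's 2.5 units closer together.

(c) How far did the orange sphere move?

0.8

From (5.9, 3.4) to (6.4, 2.8), the orange sphere covered √(0.5² + 0.6²) ≈ 0.8 units.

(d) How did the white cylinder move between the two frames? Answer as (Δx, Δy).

(0.6, 1.7)

From the two frames, the white cylinder sits at roughly (8.2, 3.1) before and (8.8, 4.8) after.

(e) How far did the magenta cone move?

2.4

The magenta cone was near (5.0, 5.3) before and (7.3, 5.9) after, so it travelled √(2.3² + 0.6²) ≈ 2.4 units.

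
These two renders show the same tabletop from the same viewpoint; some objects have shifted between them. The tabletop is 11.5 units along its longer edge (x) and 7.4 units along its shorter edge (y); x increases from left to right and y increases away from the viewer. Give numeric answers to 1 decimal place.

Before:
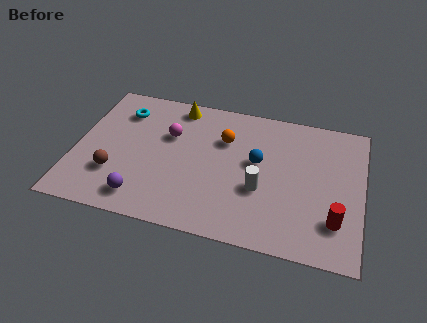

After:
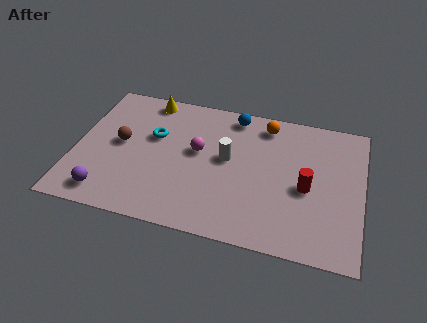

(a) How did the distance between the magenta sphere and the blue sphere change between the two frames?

-1.0

Before: roughly 3.6 units apart; after: 2.6. That's 1.0 units closer together.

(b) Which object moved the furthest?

the blue sphere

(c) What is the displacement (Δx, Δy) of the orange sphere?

(1.6, 1.2)

From the two frames, the orange sphere sits at roughly (5.9, 5.1) before and (7.5, 6.3) after.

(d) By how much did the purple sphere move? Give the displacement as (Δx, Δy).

(-1.4, -0.1)

The purple sphere started near (2.9, 1.2) and ended near (1.5, 1.1).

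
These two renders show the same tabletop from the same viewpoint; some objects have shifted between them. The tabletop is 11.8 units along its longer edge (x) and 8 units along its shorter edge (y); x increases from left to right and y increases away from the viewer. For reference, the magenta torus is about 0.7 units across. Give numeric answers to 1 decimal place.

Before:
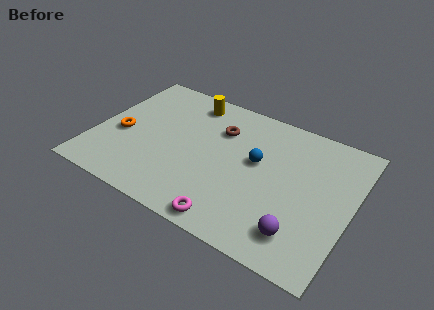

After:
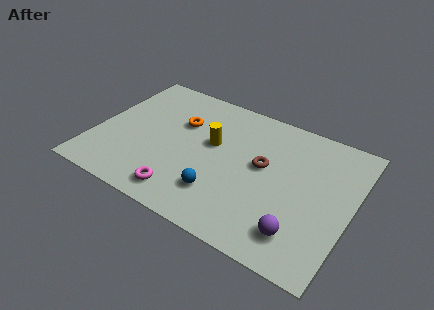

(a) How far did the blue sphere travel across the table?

2.9

The blue sphere moved from about (7.4, 4.6) to (6.1, 2.0), a distance of √(1.3² + 2.6²) ≈ 2.9.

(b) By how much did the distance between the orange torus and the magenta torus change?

-2.0

Before: roughly 6.2 units apart; after: 4.2. That's 2.0 units closer together.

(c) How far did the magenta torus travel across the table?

2.3

From (6.8, 0.8) to (4.5, 1.2), the magenta torus covered √(2.3² + 0.4²) ≈ 2.3 units.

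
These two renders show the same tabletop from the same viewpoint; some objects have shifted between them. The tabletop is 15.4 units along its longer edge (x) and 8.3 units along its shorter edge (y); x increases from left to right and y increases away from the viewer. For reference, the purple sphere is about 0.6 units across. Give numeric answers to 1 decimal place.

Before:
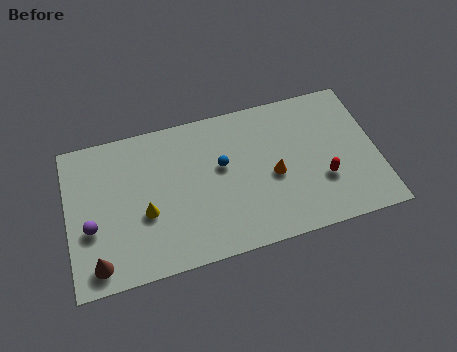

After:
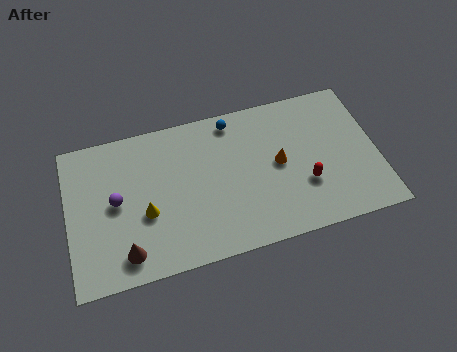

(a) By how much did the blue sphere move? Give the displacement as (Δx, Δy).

(0.7, 2.4)

The blue sphere started near (7.7, 4.9) and ended near (8.4, 7.3).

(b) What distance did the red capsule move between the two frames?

0.9

The red capsule was near (12.6, 2.8) before and (11.7, 2.8) after, so it travelled √(0.9² + 0.0²) ≈ 0.9 units.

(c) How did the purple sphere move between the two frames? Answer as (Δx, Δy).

(1.3, 1.1)

The purple sphere was at about (1.1, 3.2) and moved to about (2.4, 4.3).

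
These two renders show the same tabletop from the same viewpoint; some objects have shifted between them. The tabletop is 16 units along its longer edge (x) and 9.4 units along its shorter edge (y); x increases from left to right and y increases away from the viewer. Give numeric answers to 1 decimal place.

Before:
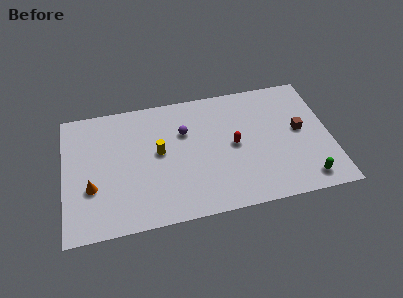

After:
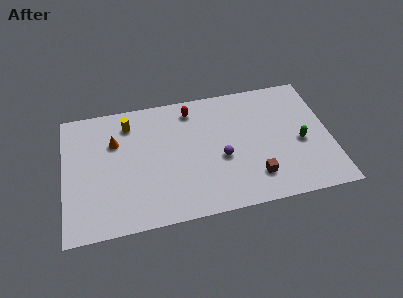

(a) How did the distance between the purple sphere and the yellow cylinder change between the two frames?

+4.5

They were about 2.0 units apart before and 6.5 after — 4.5 units further apart.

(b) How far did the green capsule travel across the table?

2.8

From (14.3, 1.3) to (14.2, 4.1), the green capsule covered √(0.1² + 2.8²) ≈ 2.8 units.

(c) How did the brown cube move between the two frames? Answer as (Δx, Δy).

(-2.9, -2.9)

The brown cube was at about (14.2, 5.0) and moved to about (11.3, 2.1).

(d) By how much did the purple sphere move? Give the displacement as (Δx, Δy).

(2.1, -2.4)

From the two frames, the purple sphere sits at roughly (7.3, 6.3) before and (9.4, 3.9) after.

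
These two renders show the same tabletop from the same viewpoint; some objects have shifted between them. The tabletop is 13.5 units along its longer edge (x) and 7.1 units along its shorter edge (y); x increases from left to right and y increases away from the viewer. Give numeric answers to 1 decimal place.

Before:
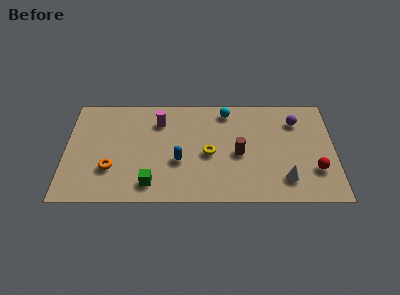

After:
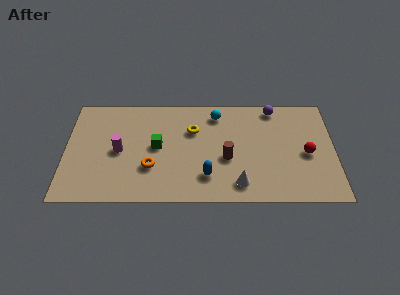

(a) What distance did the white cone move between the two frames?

2.3

From (11.0, 1.5) to (8.7, 1.2), the white cone covered √(2.3² + 0.3²) ≈ 2.3 units.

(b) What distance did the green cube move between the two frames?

2.5

The green cube moved from about (4.3, 1.2) to (4.6, 3.7), a distance of √(0.3² + 2.5²) ≈ 2.5.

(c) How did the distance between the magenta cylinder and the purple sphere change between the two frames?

+1.4

The distance was about 6.9 in the first image and 8.3 in the second, so they moved 1.4 units further apart.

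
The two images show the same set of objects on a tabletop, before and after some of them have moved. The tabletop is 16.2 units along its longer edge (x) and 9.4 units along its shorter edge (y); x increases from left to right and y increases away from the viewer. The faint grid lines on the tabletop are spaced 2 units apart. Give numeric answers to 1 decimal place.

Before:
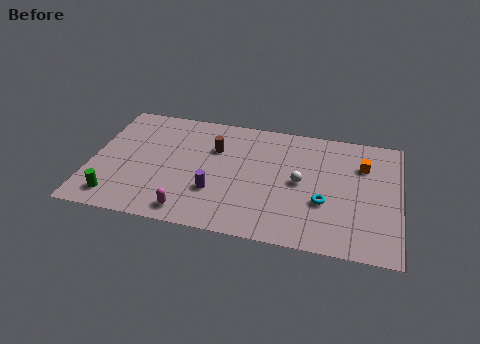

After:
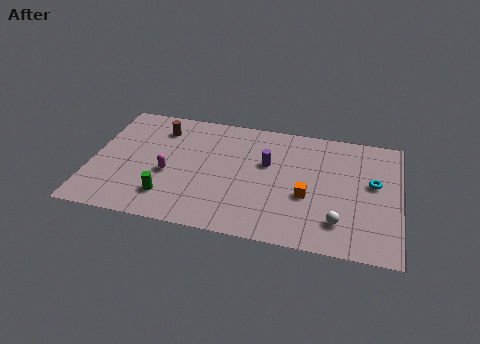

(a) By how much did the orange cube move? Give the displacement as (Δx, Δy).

(-2.8, -3.0)

The orange cube was at about (14.2, 6.7) and moved to about (11.4, 3.7).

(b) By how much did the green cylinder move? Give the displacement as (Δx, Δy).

(2.7, 0.6)

The green cylinder started near (1.5, 1.5) and ended near (4.2, 2.1).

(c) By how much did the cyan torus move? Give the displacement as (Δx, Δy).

(2.5, 2.0)

From the two frames, the cyan torus sits at roughly (12.3, 3.4) before and (14.8, 5.4) after.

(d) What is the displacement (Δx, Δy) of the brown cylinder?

(-3.0, 1.0)

From the two frames, the brown cylinder sits at roughly (6.4, 6.4) before and (3.4, 7.4) after.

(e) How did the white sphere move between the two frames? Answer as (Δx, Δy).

(2.1, -2.6)

The white sphere started near (11.0, 4.7) and ended near (13.1, 2.1).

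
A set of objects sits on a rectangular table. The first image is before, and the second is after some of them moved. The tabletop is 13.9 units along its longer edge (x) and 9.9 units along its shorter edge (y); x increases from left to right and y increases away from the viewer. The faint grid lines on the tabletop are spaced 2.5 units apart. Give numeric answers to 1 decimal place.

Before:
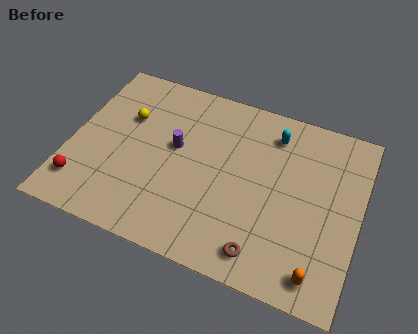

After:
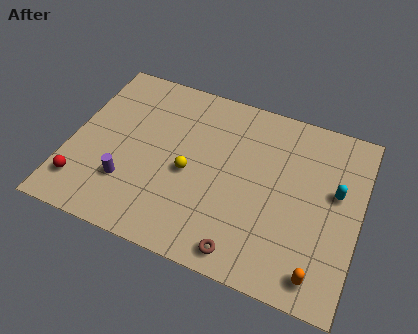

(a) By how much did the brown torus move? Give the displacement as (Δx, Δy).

(-0.9, -0.3)

The brown torus started near (9.7, 1.4) and ended near (8.8, 1.1).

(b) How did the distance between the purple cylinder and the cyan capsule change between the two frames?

+5.1

They were about 5.1 units apart before and 10.2 after — 5.1 units further apart.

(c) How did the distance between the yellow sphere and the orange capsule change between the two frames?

-3.9

They were about 11.1 units apart before and 7.2 after — 3.9 units closer together.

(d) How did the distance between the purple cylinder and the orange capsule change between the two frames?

+0.9

Before: roughly 8.5 units apart; after: 9.4. That's 0.9 units further apart.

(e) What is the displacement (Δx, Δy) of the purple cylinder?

(-2.0, -2.8)

The purple cylinder started near (5.0, 5.6) and ended near (3.0, 2.8).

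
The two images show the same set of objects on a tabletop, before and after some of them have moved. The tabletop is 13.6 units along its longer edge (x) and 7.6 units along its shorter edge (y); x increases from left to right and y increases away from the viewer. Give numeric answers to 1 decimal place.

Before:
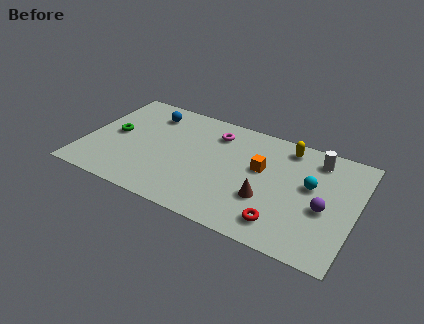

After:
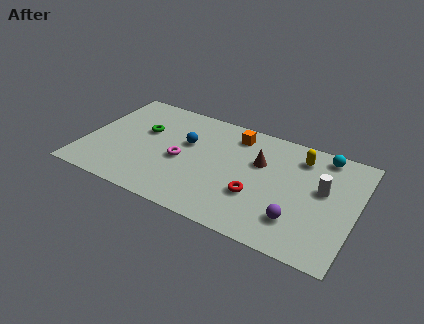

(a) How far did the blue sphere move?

2.5

The blue sphere was near (2.9, 6.1) before and (5.0, 4.7) after, so it travelled √(2.1² + 1.4²) ≈ 2.5 units.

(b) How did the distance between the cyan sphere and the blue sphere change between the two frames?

-1.6

They were about 8.6 units apart before and 7.0 after — 1.6 units closer together.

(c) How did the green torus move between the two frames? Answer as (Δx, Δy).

(1.4, 0.8)

The green torus was at about (1.4, 3.9) and moved to about (2.8, 4.7).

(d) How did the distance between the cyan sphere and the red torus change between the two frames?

+1.8

Before: roughly 3.2 units apart; after: 5.0. That's 1.8 units further apart.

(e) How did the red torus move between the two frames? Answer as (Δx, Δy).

(-1.4, 1.2)

From the two frames, the red torus sits at roughly (10.2, 1.4) before and (8.8, 2.6) after.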